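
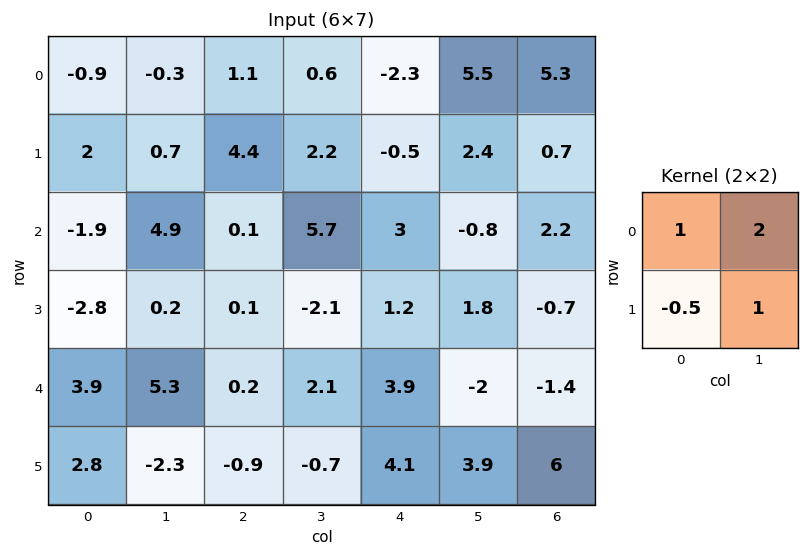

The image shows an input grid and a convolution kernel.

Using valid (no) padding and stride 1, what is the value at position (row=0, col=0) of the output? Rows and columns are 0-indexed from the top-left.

-1.8

The receptive field on the input at this output position is [-0.9 -0.3 / 2 0.7]. Elementwise product with the kernel and sum: -0.9·1 + -0.3·2 + 2·-0.5 + 0.7·1.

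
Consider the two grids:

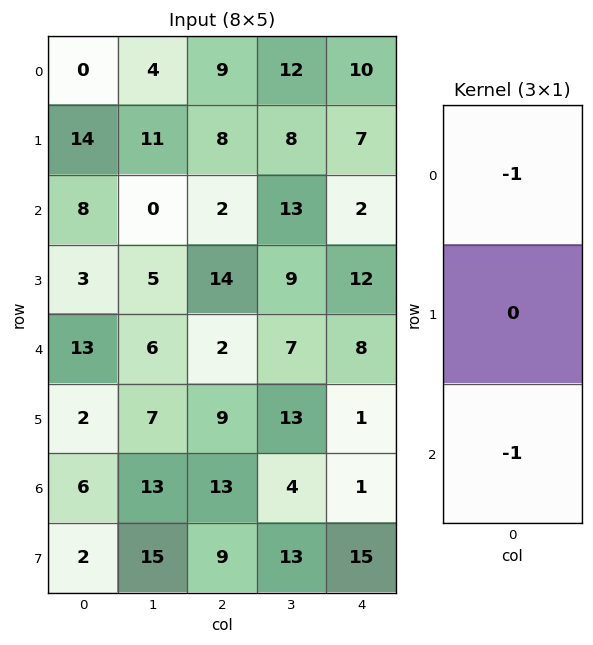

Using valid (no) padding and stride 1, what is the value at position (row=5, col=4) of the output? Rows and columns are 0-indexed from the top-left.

The receptive field on the input at this output position is [1 / 1 / 15]. Elementwise product with the kernel and sum: 1·-1 + 15·-1.

-16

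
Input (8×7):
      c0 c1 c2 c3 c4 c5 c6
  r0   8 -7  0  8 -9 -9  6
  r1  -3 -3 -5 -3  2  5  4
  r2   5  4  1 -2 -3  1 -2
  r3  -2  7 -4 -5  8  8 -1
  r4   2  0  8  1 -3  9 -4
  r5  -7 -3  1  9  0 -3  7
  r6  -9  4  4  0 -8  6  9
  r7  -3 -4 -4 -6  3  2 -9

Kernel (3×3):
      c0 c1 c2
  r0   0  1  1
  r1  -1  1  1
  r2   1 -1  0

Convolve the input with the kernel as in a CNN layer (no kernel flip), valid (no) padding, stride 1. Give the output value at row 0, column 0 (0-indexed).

The receptive field on the input at this output position is [8 -7 0 / -3 -3 -5 / 5 4 1]. Elementwise product with the kernel and sum: -7·1 + 0·1 + -3·-1 + -3·1 + -5·1 + 5·1 + 4·-1.

-11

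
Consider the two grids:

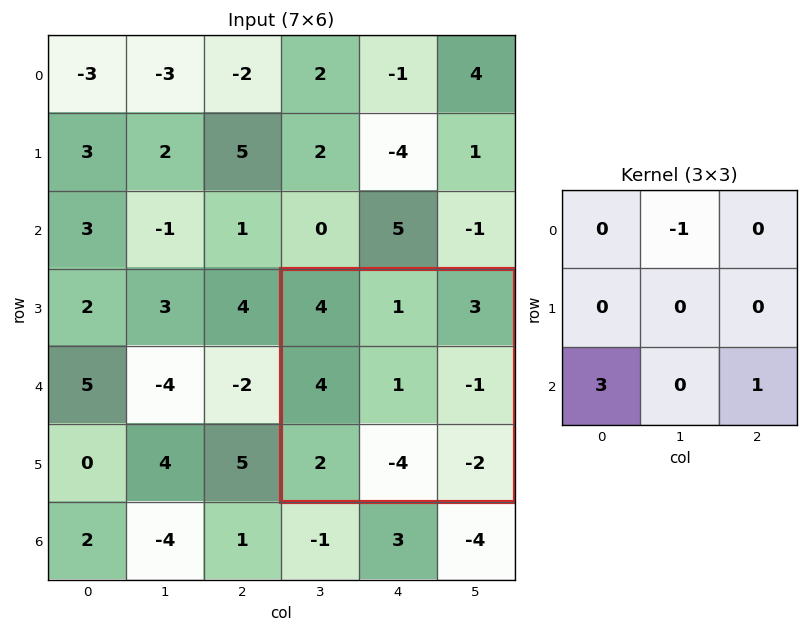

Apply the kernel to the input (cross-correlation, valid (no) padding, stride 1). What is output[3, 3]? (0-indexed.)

The receptive field on the input at this output position is [4 1 3 / 4 1 -1 / 2 -4 -2]. Elementwise product with the kernel and sum: 1·-1 + 2·3 + -2·1.

3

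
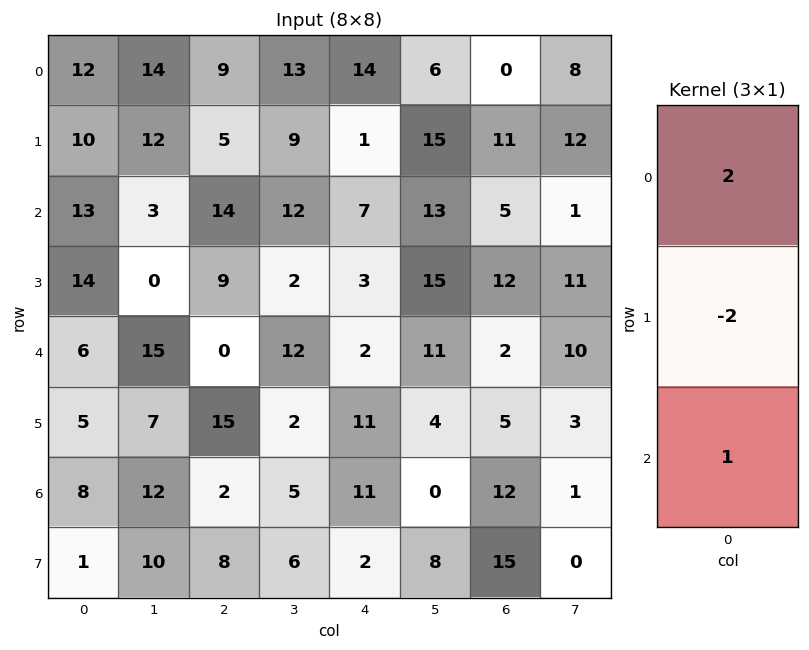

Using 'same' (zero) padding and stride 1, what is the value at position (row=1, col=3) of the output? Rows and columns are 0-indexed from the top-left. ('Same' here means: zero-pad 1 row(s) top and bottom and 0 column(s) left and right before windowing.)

20

The receptive field on the zero-padded input at this output position is [13 / 9 / 12]. Elementwise product with the kernel and sum: 13·2 + 9·-2 + 12·1.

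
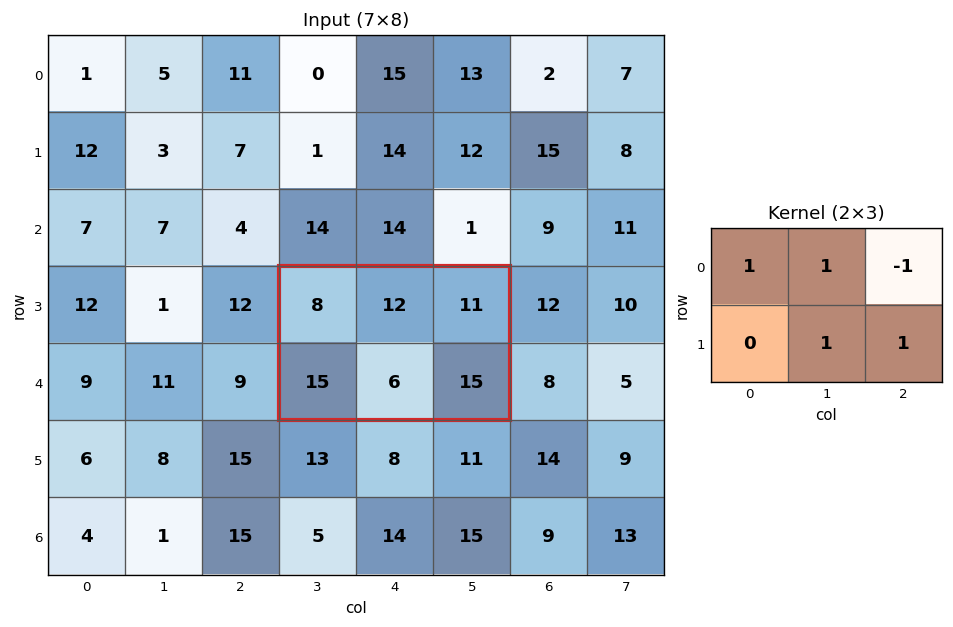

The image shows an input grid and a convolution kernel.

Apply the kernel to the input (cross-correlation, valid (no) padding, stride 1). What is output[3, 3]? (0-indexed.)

The receptive field on the input at this output position is [8 12 11 / 15 6 15]. Elementwise product with the kernel and sum: 8·1 + 12·1 + 11·-1 + 6·1 + 15·1.

30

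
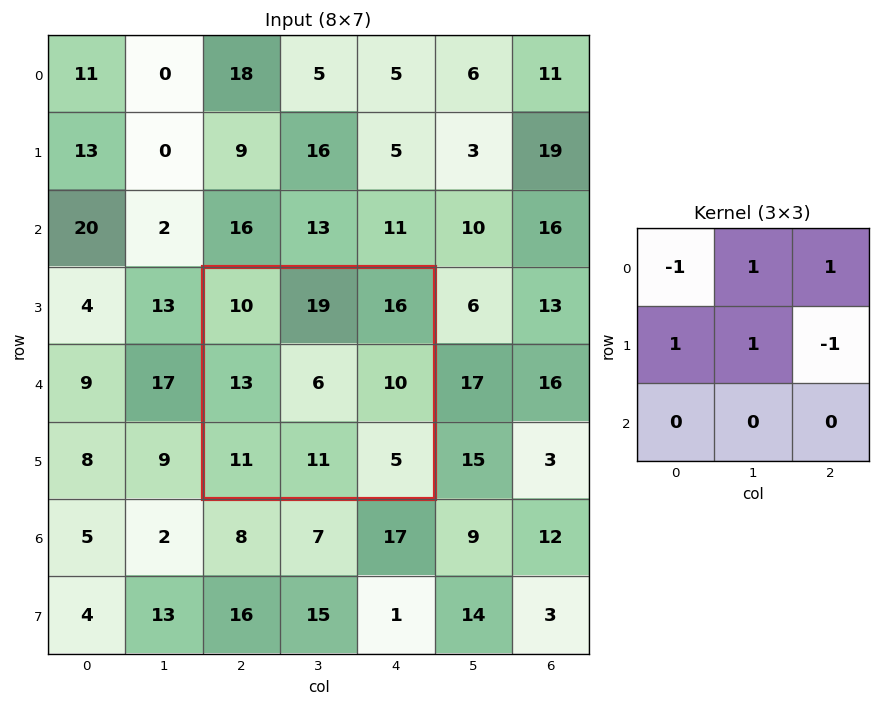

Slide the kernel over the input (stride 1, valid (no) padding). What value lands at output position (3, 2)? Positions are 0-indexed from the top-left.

34

The receptive field on the input at this output position is [10 19 16 / 13 6 10 / 11 11 5]. Elementwise product with the kernel and sum: 10·-1 + 19·1 + 16·1 + 13·1 + 6·1 + 10·-1.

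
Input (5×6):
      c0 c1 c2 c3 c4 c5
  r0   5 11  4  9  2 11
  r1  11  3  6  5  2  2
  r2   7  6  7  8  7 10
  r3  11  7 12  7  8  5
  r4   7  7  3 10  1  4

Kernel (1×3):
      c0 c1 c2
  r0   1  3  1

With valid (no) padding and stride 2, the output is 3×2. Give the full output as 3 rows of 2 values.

42 33
32 38
31 34

Output[0,0]: The receptive field on the input at this output position is [5 11 4]. Elementwise product with the kernel and sum: 5·1 + 11·3 + 4·1.
Output[0,1]: The receptive field on the input at this output position is [4 9 2]. Elementwise product with the kernel and sum: 4·1 + 9·3 + 2·1.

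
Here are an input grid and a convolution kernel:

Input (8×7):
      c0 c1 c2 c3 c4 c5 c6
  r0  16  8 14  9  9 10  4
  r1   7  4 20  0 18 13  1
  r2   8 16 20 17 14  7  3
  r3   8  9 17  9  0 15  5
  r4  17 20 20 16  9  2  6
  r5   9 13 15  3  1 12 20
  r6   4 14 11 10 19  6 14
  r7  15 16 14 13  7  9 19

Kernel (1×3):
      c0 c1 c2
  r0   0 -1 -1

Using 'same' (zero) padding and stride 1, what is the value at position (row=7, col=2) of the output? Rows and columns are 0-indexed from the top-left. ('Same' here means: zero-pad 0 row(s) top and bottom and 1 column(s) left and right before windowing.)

-27

The receptive field on the zero-padded input at this output position is [16 14 13]. Elementwise product with the kernel and sum: 14·-1 + 13·-1.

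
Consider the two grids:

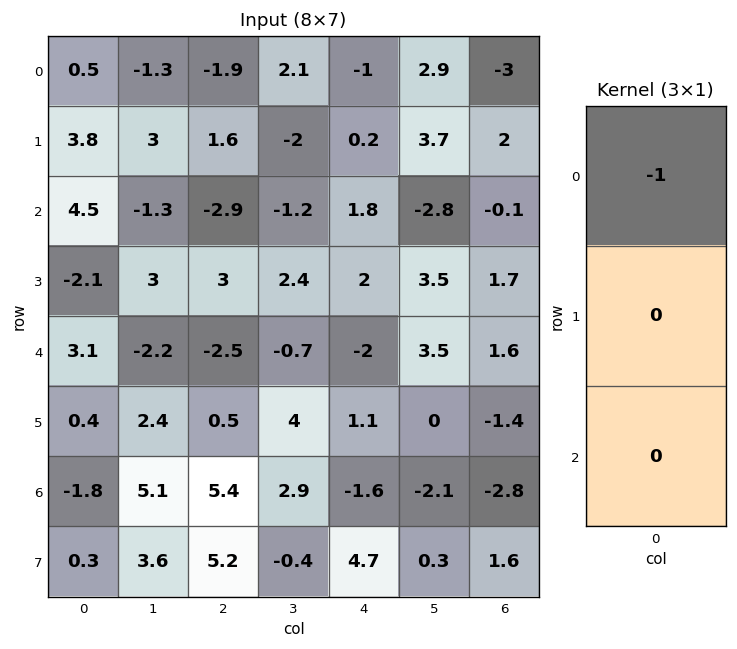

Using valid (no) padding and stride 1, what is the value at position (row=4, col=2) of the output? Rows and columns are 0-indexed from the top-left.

2.5

The receptive field on the input at this output position is [-2.5 / 0.5 / 5.4]. Elementwise product with the kernel and sum: -2.5·-1.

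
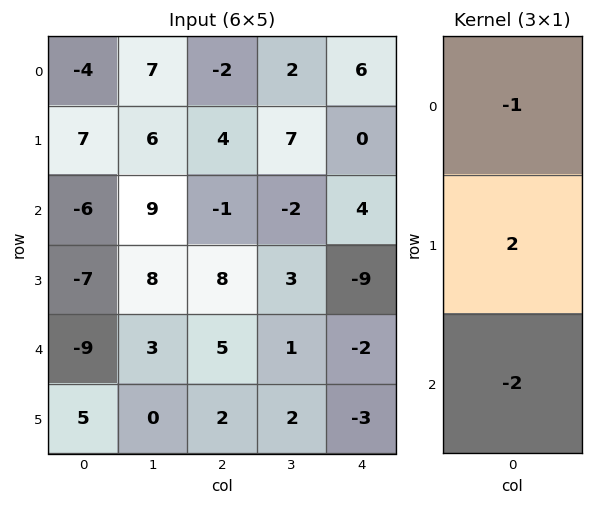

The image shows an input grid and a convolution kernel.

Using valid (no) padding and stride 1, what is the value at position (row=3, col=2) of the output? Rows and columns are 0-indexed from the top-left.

The receptive field on the input at this output position is [8 / 5 / 2]. Elementwise product with the kernel and sum: 8·-1 + 5·2 + 2·-2.

-2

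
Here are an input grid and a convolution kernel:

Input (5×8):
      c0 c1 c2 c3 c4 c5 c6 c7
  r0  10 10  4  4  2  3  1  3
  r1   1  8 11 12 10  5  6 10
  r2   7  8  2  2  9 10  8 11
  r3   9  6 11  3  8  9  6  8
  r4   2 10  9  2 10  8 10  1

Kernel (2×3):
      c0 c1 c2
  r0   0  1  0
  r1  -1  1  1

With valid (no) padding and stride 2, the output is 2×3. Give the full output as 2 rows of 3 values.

Output[0,0]: The receptive field on the input at this output position is [10 10 4 / 1 8 11]. Elementwise product with the kernel and sum: 10·1 + 1·-1 + 8·1 + 11·1.
Output[0,1]: The receptive field on the input at this output position is [4 4 2 / 11 12 10]. Elementwise product with the kernel and sum: 4·1 + 11·-1 + 12·1 + 10·1.

28 15 4
16 2 17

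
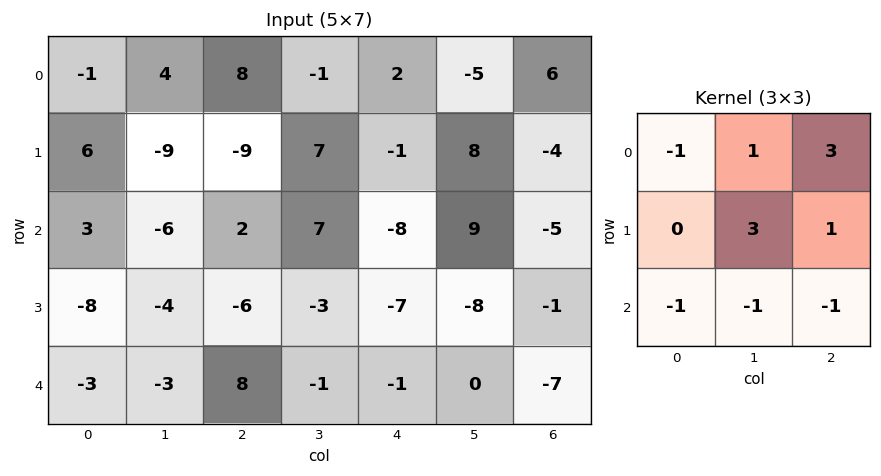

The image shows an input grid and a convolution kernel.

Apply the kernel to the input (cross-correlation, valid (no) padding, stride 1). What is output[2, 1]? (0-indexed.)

The receptive field on the input at this output position is [-6 2 7 / -4 -6 -3 / -3 8 -1]. Elementwise product with the kernel and sum: -6·-1 + 2·1 + 7·3 + -6·3 + -3·1 + -3·-1 + 8·-1 + -1·-1.

4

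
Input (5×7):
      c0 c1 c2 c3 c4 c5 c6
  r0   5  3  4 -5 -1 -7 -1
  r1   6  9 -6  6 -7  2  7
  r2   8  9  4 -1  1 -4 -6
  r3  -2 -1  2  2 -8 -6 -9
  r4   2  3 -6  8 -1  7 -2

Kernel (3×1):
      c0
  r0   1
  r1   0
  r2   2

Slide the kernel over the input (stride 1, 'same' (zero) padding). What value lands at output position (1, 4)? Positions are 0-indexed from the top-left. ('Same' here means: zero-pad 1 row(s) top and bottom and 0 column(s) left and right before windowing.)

The receptive field on the zero-padded input at this output position is [-1 / -7 / 1]. Elementwise product with the kernel and sum: -1·1 + 1·2.

1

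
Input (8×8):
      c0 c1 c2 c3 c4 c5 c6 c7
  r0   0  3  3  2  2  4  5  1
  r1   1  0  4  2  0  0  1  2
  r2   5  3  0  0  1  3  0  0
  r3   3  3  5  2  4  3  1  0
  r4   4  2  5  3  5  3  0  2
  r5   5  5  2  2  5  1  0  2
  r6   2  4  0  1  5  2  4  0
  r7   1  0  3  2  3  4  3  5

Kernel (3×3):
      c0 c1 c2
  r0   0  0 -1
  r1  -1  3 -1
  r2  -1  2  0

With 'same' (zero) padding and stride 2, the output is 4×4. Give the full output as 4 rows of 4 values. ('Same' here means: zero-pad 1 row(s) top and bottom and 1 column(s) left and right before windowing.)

Output[0,0]: The receptive field on the zero-padded input at this output position is [0 0 0 / 0 0 3 / 0 1 0]. Elementwise product with the kernel and sum: 0·-1 + 0·-1 + 0·3 + 3·-1 + 0·-1 + 1·2.
Output[0,1]: The receptive field on the zero-padded input at this output position is [0 0 0 / 3 3 2 / 0 4 2]. Elementwise product with the kernel and sum: 0·-1 + 3·-1 + 3·3 + 2·-1 + 0·-1 + 4·2.

-1 12 -2 12
18 2 6 -6
17 7 14 -6
-1 -1 15 10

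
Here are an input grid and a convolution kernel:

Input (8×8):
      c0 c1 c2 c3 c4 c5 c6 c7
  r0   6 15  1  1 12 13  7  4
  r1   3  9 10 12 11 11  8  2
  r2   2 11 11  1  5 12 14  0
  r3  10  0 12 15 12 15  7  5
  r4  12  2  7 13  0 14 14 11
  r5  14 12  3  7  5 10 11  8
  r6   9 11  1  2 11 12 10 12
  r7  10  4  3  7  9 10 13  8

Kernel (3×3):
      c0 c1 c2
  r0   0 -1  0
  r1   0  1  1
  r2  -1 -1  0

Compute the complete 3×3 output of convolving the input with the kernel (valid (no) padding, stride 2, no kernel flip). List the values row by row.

Output[0,0]: The receptive field on the input at this output position is [6 15 1 / 3 9 10 / 2 11 11]. Elementwise product with the kernel and sum: 15·-1 + 9·1 + 10·1 + 2·-1 + 11·-1.
Output[0,1]: The receptive field on the input at this output position is [1 1 12 / 10 12 11 / 11 1 5]. Elementwise product with the kernel and sum: 1·-1 + 12·1 + 11·1 + 11·-1 + 1·-1.

-9 10 -11
-13 6 -4
-7 -4 -16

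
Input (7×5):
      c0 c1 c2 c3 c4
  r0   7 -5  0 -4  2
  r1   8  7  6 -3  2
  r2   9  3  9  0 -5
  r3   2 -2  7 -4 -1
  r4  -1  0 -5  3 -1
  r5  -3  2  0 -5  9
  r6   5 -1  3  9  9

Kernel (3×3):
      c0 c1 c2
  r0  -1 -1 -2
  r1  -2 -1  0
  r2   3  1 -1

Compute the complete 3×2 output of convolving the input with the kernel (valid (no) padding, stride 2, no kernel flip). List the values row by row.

Output[0,0]: The receptive field on the input at this output position is [7 -5 0 / 8 7 6 / 9 3 9]. Elementwise product with the kernel and sum: 7·-1 + -5·-1 + 0·-2 + 8·-2 + 7·-1 + 9·3 + 3·1 + 9·-1.
Output[0,1]: The receptive field on the input at this output position is [0 -4 2 / 6 -3 2 / 9 0 -5]. Elementwise product with the kernel and sum: 0·-1 + -4·-1 + 2·-2 + 6·-2 + -3·-1 + 9·3 + 0·1 + -5·-1.

-4 23
-30 -20
26 18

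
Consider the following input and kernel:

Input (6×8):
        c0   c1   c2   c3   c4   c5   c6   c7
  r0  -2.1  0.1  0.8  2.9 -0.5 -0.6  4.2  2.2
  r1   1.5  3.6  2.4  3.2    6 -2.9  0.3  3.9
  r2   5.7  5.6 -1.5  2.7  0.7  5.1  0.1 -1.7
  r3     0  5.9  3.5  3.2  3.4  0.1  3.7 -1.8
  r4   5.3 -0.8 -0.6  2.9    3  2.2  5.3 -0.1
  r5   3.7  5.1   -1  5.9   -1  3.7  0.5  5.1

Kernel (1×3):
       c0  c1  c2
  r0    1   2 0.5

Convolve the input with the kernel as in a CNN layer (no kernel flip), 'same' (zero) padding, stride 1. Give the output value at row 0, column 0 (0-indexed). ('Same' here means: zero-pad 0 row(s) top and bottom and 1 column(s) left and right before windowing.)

The receptive field on the zero-padded input at this output position is [0 -2.1 0.1]. Elementwise product with the kernel and sum: 0·1 + -2.1·2 + 0.1·0.5.

-4.15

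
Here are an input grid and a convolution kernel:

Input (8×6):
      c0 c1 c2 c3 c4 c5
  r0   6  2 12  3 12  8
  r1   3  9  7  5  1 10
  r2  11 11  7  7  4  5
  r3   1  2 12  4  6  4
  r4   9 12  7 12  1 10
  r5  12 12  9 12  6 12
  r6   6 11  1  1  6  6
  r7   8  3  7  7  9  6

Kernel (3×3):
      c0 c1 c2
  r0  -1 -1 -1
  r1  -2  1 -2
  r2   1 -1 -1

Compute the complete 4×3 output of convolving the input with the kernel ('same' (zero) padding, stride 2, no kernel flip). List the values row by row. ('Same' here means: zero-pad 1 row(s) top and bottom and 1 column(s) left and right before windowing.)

Output[0,0]: The receptive field on the zero-padded input at this output position is [0 0 0 / 0 6 2 / 0 3 9]. Elementwise product with the kernel and sum: 0·-1 + 0·-1 + 0·-1 + 0·-2 + 6·1 + 2·-2 + 0·1 + 3·-1 + 9·-1.

-10 -1 -16
-26 -64 -42
-42 -68 -63
-51 -67 -46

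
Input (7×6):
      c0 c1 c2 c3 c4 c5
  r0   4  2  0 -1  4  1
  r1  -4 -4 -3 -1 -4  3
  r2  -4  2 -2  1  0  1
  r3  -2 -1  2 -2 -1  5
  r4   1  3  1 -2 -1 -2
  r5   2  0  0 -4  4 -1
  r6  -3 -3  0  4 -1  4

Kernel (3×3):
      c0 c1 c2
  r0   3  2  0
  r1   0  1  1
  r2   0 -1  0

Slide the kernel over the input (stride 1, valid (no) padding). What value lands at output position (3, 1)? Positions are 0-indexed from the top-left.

The receptive field on the input at this output position is [-1 2 -2 / 3 1 -2 / 0 0 -4]. Elementwise product with the kernel and sum: -1·3 + 2·2 + 1·1 + -2·1 + 0·-1.

0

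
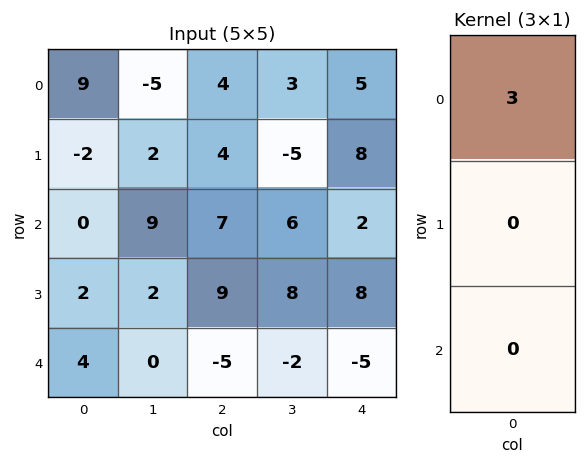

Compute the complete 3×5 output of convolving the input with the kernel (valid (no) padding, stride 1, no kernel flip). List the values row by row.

27 -15 12 9 15
-6 6 12 -15 24
0 27 21 18 6

Output[0,0]: The receptive field on the input at this output position is [9 / -2 / 0]. Elementwise product with the kernel and sum: 9·3.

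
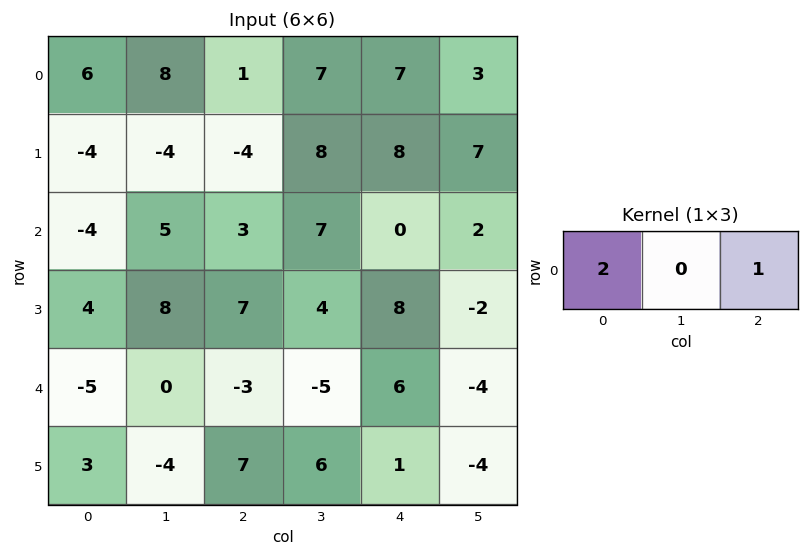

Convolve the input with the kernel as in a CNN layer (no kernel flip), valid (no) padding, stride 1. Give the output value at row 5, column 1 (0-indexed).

The receptive field on the input at this output position is [-4 7 6]. Elementwise product with the kernel and sum: -4·2 + 6·1.

-2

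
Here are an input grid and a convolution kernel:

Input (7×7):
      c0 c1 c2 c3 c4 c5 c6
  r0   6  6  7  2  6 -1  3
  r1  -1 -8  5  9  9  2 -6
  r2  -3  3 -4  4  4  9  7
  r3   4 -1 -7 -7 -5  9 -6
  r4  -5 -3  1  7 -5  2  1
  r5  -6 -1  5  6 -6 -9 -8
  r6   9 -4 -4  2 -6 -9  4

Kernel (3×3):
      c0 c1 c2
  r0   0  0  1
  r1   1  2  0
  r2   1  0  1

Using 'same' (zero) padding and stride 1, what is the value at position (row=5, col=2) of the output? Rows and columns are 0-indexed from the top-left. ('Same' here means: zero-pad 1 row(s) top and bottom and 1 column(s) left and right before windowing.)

14

The receptive field on the zero-padded input at this output position is [-3 1 7 / -1 5 6 / -4 -4 2]. Elementwise product with the kernel and sum: 7·1 + -1·1 + 5·2 + -4·1 + 2·1.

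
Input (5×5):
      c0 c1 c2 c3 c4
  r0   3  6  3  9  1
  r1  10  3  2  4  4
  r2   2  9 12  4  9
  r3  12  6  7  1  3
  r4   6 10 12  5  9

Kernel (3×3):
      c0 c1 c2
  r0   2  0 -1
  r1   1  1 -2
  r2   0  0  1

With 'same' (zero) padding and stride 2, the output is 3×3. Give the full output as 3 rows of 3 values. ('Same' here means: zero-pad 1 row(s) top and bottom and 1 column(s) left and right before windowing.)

Output[0,0]: The receptive field on the zero-padded input at this output position is [0 0 0 / 0 3 6 / 0 10 3]. Elementwise product with the kernel and sum: 0·2 + 0·-1 + 0·1 + 3·1 + 6·-2 + 3·1.

-6 -5 10
-13 16 21
-20 23 16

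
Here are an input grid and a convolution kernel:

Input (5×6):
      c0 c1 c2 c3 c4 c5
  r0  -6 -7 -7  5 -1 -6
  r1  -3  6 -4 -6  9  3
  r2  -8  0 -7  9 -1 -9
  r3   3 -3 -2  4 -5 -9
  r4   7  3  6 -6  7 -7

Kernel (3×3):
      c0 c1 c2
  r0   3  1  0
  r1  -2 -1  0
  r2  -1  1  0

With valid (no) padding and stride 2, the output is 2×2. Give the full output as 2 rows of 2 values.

Output[0,0]: The receptive field on the input at this output position is [-6 -7 -7 / -3 6 -4 / -8 0 -7]. Elementwise product with the kernel and sum: -6·3 + -7·1 + -3·-2 + 6·-1 + -8·-1 + 0·1.

-17 14
-31 -24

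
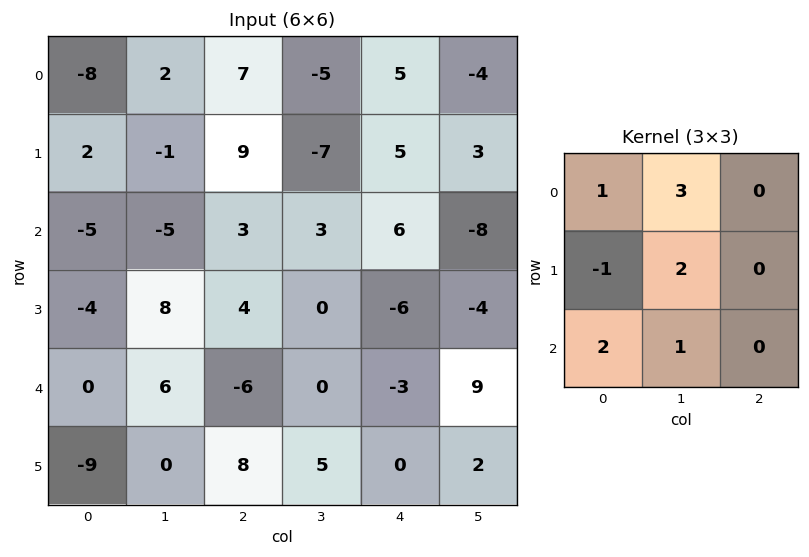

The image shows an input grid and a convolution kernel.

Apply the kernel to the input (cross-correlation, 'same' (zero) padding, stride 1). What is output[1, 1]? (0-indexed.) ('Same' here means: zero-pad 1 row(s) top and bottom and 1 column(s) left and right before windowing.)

The receptive field on the zero-padded input at this output position is [-8 2 7 / 2 -1 9 / -5 -5 3]. Elementwise product with the kernel and sum: -8·1 + 2·3 + 2·-1 + -1·2 + -5·2 + -5·1.

-21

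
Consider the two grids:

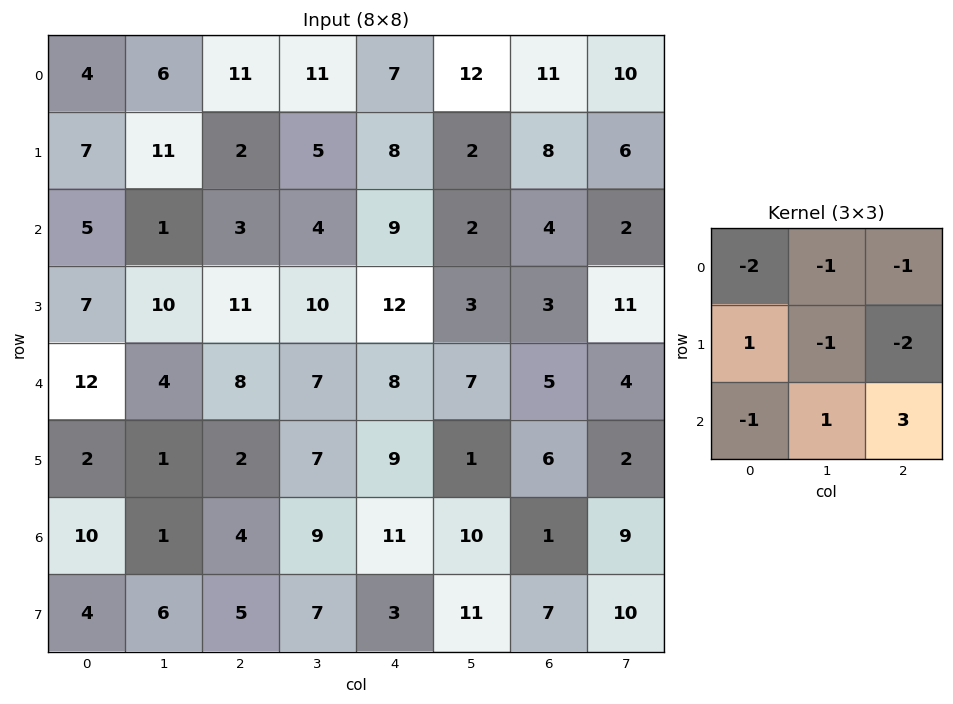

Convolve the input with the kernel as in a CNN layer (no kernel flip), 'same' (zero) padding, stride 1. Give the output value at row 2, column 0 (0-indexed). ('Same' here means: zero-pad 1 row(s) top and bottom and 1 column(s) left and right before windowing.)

12

The receptive field on the zero-padded input at this output position is [0 7 11 / 0 5 1 / 0 7 10]. Elementwise product with the kernel and sum: 0·-2 + 7·-1 + 11·-1 + 0·1 + 5·-1 + 1·-2 + 0·-1 + 7·1 + 10·3.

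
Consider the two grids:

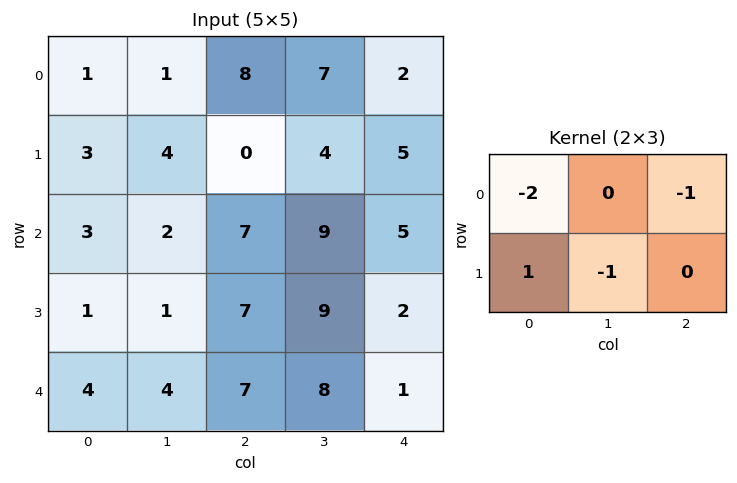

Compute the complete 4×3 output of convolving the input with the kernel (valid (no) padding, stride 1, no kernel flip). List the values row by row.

Output[0,0]: The receptive field on the input at this output position is [1 1 8 / 3 4 0]. Elementwise product with the kernel and sum: 1·-2 + 8·-1 + 3·1 + 4·-1.

-11 -5 -22
-5 -17 -7
-13 -19 -21
-9 -14 -17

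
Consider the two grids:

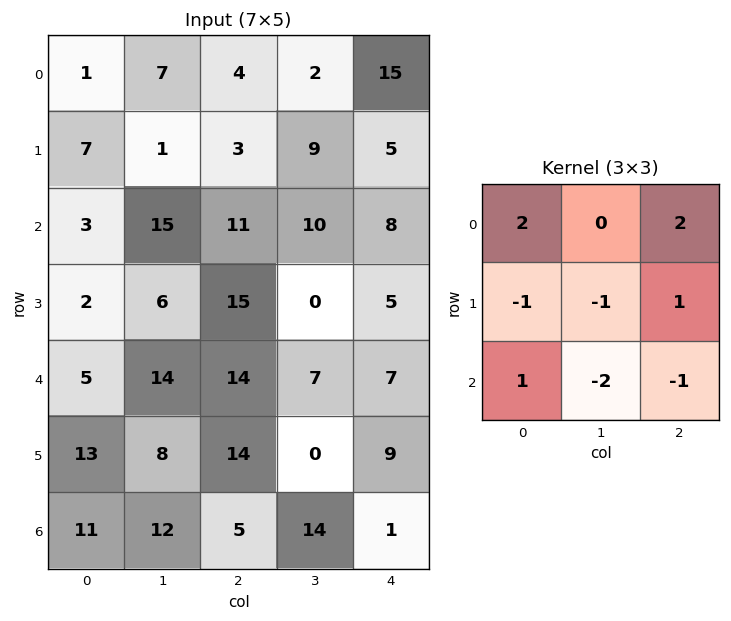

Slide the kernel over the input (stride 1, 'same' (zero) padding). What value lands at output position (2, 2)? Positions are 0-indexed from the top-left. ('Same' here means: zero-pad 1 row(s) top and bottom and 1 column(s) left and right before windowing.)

-20

The receptive field on the zero-padded input at this output position is [1 3 9 / 15 11 10 / 6 15 0]. Elementwise product with the kernel and sum: 1·2 + 9·2 + 15·-1 + 11·-1 + 10·1 + 6·1 + 15·-2 + 0·-1.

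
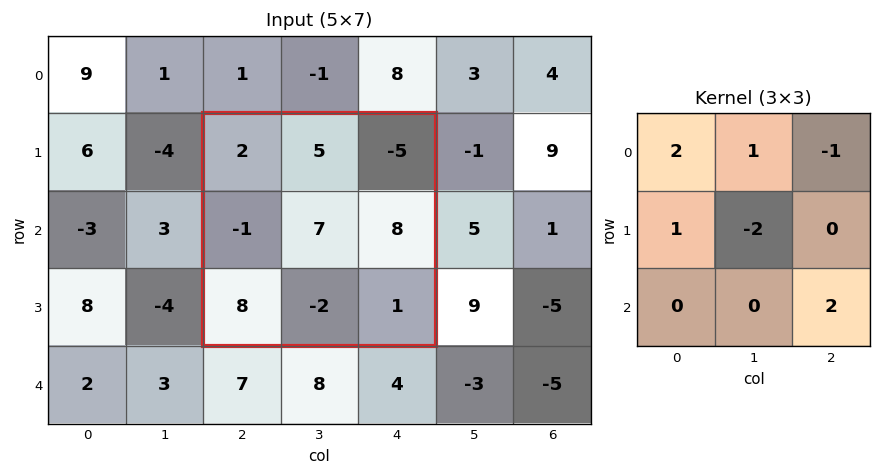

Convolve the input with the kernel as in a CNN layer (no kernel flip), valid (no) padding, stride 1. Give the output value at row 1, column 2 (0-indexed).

1

The receptive field on the input at this output position is [2 5 -5 / -1 7 8 / 8 -2 1]. Elementwise product with the kernel and sum: 2·2 + 5·1 + -5·-1 + -1·1 + 7·-2 + 1·2.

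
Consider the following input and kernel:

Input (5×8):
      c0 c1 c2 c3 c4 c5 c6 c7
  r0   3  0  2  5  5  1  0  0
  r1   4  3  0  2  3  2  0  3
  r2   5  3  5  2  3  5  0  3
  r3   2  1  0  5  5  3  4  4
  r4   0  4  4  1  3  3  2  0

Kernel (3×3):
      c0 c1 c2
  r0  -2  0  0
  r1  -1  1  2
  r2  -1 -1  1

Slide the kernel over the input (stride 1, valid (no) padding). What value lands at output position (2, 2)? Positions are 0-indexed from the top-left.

3

The receptive field on the input at this output position is [5 2 3 / 0 5 5 / 4 1 3]. Elementwise product with the kernel and sum: 5·-2 + 0·-1 + 5·1 + 5·2 + 4·-1 + 1·-1 + 3·1.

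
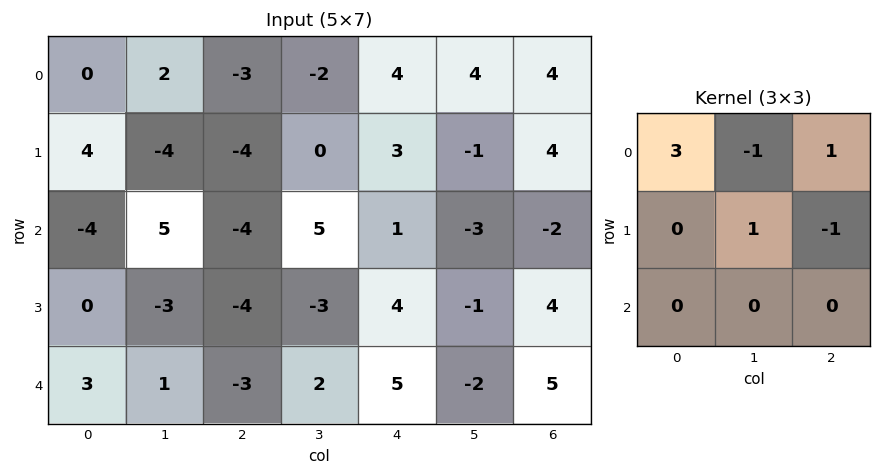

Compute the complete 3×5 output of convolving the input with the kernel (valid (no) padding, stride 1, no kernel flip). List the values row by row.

-5 3 -6 -2 7
21 -17 -5 0 13
-20 23 -23 16 -1

Output[0,0]: The receptive field on the input at this output position is [0 2 -3 / 4 -4 -4 / -4 5 -4]. Elementwise product with the kernel and sum: 0·3 + 2·-1 + -3·1 + -4·1 + -4·-1.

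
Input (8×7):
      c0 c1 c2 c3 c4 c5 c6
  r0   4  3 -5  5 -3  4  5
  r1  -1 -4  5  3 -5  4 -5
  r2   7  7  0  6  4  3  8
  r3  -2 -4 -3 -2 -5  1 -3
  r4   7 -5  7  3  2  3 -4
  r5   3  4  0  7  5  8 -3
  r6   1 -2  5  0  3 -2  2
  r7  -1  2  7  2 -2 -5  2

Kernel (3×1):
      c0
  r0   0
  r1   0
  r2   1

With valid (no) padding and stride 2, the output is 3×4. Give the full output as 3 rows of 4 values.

7 0 4 8
7 7 2 -4
1 5 3 2

Output[0,0]: The receptive field on the input at this output position is [4 / -1 / 7]. Elementwise product with the kernel and sum: 7·1.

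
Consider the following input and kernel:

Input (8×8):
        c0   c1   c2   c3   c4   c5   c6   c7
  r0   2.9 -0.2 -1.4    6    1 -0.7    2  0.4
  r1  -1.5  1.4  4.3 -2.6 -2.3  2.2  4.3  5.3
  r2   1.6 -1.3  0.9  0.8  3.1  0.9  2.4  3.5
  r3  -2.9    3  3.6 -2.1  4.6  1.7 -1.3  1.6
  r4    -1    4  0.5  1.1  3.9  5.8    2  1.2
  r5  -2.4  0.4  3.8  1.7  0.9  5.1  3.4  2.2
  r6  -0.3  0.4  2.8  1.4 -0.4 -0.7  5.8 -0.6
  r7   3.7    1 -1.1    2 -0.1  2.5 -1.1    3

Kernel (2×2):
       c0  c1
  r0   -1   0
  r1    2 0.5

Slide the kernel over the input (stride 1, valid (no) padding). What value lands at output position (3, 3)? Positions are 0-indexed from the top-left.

6.25

The receptive field on the input at this output position is [-2.1 4.6 / 1.1 3.9]. Elementwise product with the kernel and sum: -2.1·-1 + 1.1·2 + 3.9·0.5.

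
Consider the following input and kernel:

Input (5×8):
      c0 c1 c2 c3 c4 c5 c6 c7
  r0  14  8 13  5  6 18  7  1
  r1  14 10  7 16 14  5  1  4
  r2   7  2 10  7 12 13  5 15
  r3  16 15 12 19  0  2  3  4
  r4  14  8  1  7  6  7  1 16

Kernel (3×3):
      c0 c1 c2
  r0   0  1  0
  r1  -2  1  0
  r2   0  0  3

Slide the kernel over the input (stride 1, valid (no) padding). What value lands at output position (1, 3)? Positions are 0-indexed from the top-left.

The receptive field on the input at this output position is [16 14 5 / 7 12 13 / 19 0 2]. Elementwise product with the kernel and sum: 14·1 + 7·-2 + 12·1 + 2·3.

18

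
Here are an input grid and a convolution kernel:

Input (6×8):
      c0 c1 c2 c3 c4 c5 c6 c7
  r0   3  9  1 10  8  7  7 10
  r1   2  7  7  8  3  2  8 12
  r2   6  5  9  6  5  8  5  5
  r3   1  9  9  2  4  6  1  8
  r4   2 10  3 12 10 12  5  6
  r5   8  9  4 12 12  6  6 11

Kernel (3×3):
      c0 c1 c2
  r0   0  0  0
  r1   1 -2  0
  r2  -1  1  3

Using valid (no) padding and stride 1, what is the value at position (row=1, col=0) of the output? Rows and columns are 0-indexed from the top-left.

The receptive field on the input at this output position is [2 7 7 / 6 5 9 / 1 9 9]. Elementwise product with the kernel and sum: 6·1 + 5·-2 + 1·-1 + 9·1 + 9·3.

31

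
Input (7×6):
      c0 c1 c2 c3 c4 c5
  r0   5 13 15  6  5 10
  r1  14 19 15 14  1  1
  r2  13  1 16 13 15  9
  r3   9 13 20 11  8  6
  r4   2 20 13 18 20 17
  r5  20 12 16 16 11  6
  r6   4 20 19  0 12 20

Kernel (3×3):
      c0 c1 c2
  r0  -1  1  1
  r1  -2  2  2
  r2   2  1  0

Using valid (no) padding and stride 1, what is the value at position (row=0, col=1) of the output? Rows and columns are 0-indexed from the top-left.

The receptive field on the input at this output position is [13 15 6 / 19 15 14 / 1 16 13]. Elementwise product with the kernel and sum: 13·-1 + 15·1 + 6·1 + 19·-2 + 15·2 + 14·2 + 1·2 + 16·1.

46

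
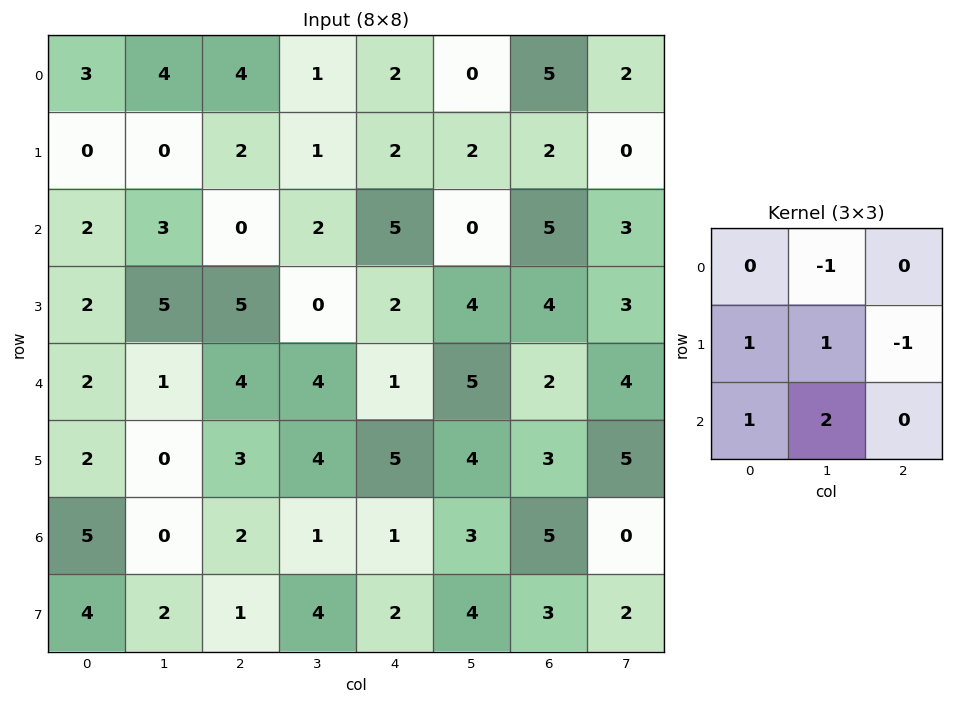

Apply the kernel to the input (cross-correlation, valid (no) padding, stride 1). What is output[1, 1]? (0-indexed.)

The receptive field on the input at this output position is [0 2 1 / 3 0 2 / 5 5 0]. Elementwise product with the kernel and sum: 2·-1 + 3·1 + 0·1 + 2·-1 + 5·1 + 5·2.

14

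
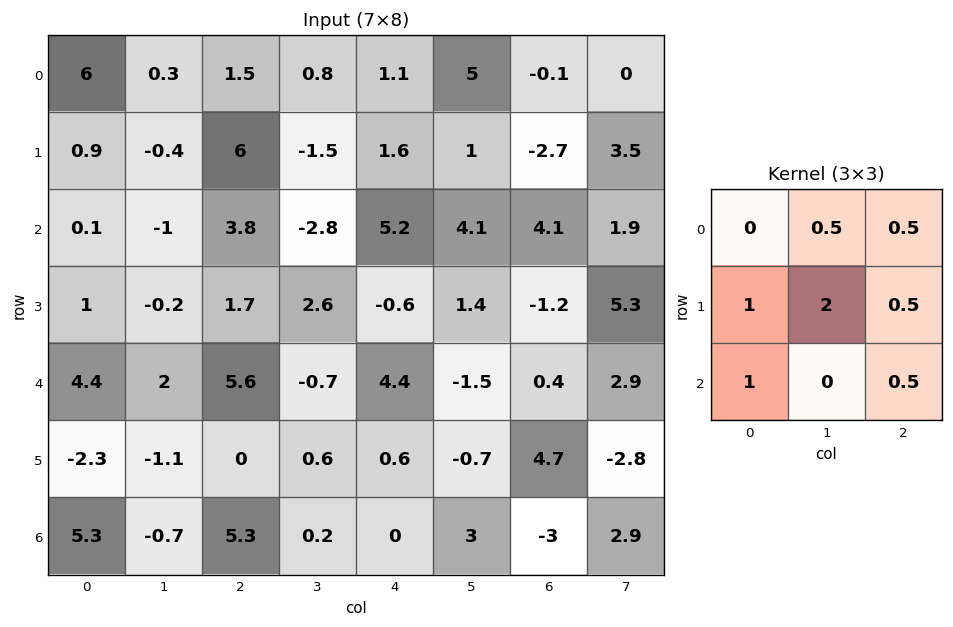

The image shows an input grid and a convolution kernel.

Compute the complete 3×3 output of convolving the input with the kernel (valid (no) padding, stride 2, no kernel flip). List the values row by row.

Output[0,0]: The receptive field on the input at this output position is [6 0.3 1.5 / 0.9 -0.4 6 / 0.1 -1 3.8]. Elementwise product with the kernel and sum: 0.3·0.5 + 1.5·0.5 + 0.9·1 + -0.4·2 + 6·0.5 + 0.1·1 + 3.8·0.5.
Output[0,1]: The receptive field on the input at this output position is [1.5 0.8 1.1 / 6 -1.5 1.6 / 3.8 -2.8 5.2]. Elementwise product with the kernel and sum: 0.8·0.5 + 1.1·0.5 + 6·1 + -1.5·2 + 1.6·0.5 + 3.8·1 + 5.2·0.5.

6 11.15 11.95
10.05 15.6 10.3
7.25 8.65 -0.5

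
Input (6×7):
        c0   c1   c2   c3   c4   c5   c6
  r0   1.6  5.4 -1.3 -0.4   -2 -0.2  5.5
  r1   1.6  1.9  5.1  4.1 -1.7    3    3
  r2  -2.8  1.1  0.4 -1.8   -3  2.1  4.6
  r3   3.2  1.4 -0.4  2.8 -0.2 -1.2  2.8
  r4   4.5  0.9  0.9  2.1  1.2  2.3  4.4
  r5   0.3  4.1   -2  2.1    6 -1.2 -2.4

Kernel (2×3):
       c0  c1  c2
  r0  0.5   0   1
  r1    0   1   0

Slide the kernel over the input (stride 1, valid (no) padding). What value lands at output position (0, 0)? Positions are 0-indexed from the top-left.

1.4

The receptive field on the input at this output position is [1.6 5.4 -1.3 / 1.6 1.9 5.1]. Elementwise product with the kernel and sum: 1.6·0.5 + -1.3·1 + 1.9·1.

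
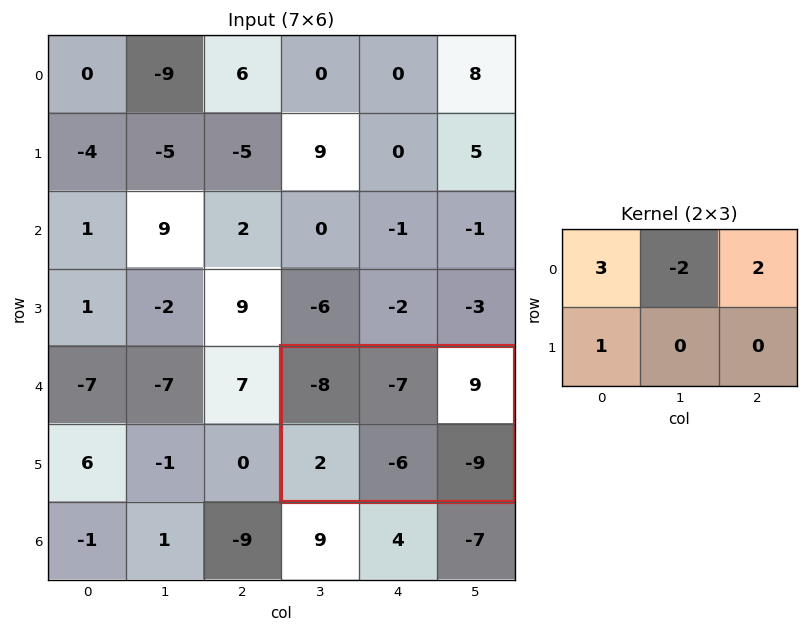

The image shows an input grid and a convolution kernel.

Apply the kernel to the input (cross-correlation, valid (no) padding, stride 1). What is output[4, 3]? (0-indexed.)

The receptive field on the input at this output position is [-8 -7 9 / 2 -6 -9]. Elementwise product with the kernel and sum: -8·3 + -7·-2 + 9·2 + 2·1.

10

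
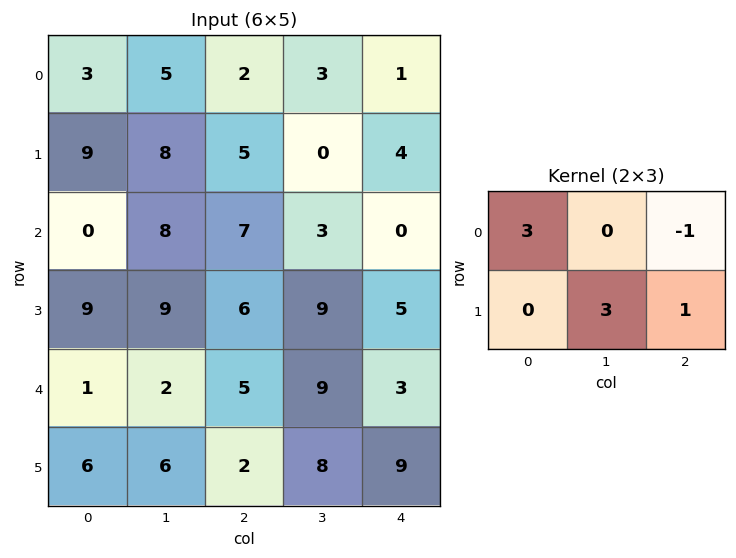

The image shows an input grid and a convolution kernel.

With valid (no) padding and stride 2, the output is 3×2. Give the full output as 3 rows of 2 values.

Output[0,0]: The receptive field on the input at this output position is [3 5 2 / 9 8 5]. Elementwise product with the kernel and sum: 3·3 + 2·-1 + 8·3 + 5·1.

36 9
26 53
18 45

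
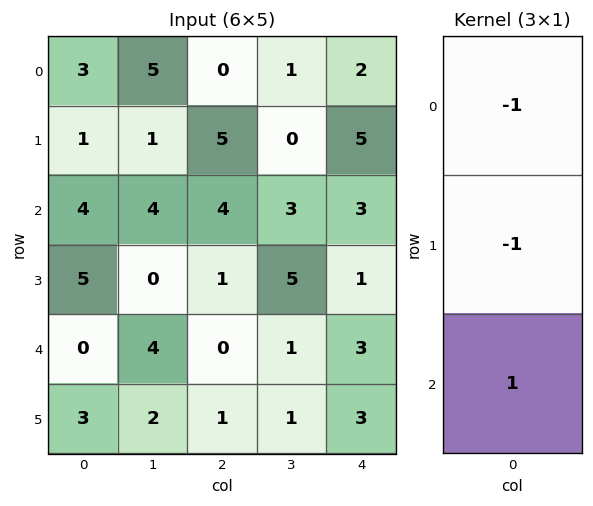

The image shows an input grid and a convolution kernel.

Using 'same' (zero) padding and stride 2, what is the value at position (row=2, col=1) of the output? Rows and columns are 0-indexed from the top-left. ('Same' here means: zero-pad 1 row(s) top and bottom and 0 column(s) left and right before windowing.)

The receptive field on the zero-padded input at this output position is [1 / 0 / 1]. Elementwise product with the kernel and sum: 1·-1 + 0·-1 + 1·1.

0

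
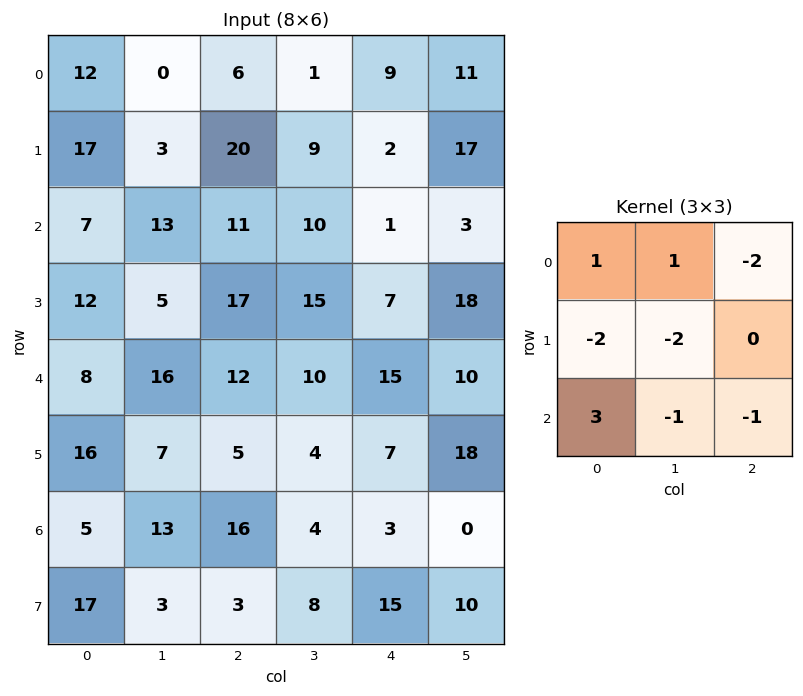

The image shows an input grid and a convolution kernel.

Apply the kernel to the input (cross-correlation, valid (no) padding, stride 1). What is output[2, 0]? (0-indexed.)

-40

The receptive field on the input at this output position is [7 13 11 / 12 5 17 / 8 16 12]. Elementwise product with the kernel and sum: 7·1 + 13·1 + 11·-2 + 12·-2 + 5·-2 + 8·3 + 16·-1 + 12·-1.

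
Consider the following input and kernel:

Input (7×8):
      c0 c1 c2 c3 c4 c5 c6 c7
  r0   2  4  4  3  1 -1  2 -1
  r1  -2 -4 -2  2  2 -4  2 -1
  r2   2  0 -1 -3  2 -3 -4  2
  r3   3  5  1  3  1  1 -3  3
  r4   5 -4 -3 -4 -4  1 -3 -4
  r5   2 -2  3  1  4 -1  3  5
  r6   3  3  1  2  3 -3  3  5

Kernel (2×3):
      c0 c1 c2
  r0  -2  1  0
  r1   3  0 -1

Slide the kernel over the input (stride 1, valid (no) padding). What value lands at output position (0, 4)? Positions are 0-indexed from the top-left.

1

The receptive field on the input at this output position is [1 -1 2 / 2 -4 2]. Elementwise product with the kernel and sum: 1·-2 + -1·1 + 2·3 + 2·-1.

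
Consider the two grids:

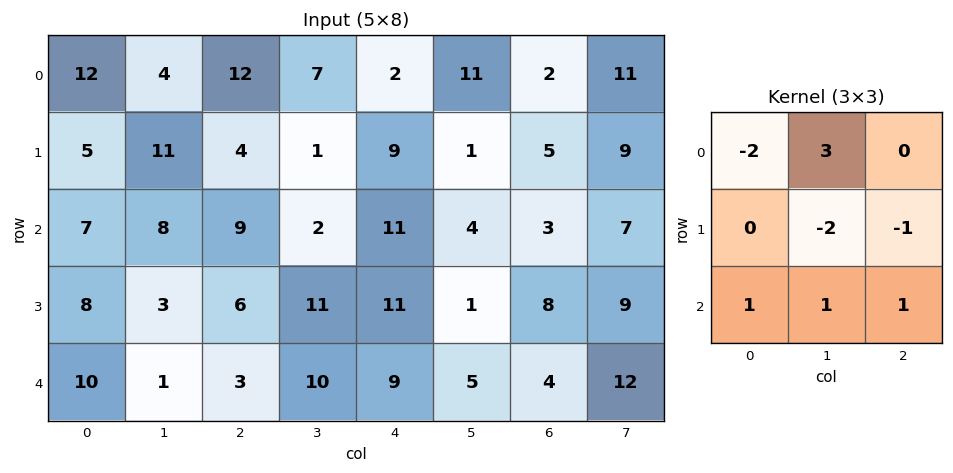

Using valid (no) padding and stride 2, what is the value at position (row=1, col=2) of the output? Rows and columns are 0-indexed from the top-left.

The receptive field on the input at this output position is [11 4 3 / 11 1 8 / 9 5 4]. Elementwise product with the kernel and sum: 11·-2 + 4·3 + 1·-2 + 8·-1 + 9·1 + 5·1 + 4·1.

-2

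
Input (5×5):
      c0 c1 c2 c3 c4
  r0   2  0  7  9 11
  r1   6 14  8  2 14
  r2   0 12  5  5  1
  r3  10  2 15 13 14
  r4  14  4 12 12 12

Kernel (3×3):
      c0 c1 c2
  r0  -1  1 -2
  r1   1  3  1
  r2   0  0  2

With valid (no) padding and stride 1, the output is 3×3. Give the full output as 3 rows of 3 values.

Output[0,0]: The receptive field on the input at this output position is [2 0 7 / 6 14 8 / 0 12 5]. Elementwise product with the kernel and sum: 2·-1 + 0·1 + 7·-2 + 6·1 + 14·3 + 8·1 + 5·2.

50 39 10
63 48 15
57 67 90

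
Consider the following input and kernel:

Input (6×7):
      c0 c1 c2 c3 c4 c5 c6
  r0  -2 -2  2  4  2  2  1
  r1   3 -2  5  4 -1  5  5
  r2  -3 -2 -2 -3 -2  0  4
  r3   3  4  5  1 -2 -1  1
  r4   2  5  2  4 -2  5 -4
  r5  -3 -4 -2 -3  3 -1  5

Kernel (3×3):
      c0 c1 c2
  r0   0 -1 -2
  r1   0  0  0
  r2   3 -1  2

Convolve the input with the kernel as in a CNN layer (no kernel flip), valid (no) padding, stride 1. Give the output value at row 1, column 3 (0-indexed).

The receptive field on the input at this output position is [4 -1 5 / -3 -2 0 / 1 -2 -1]. Elementwise product with the kernel and sum: -1·-1 + 5·-2 + 1·3 + -2·-1 + -1·2.

-6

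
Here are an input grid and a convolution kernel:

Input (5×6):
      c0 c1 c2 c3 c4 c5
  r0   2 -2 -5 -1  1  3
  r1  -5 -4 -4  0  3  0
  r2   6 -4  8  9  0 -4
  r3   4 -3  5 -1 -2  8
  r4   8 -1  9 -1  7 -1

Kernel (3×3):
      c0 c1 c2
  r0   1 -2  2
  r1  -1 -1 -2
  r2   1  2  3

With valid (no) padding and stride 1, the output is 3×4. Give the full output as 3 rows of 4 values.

Output[0,0]: The receptive field on the input at this output position is [2 -2 -5 / -5 -4 -4 / 6 -4 8]. Elementwise product with the kernel and sum: 2·1 + -2·-2 + -5·2 + -5·-1 + -4·-1 + -4·-2 + 6·1 + -4·2 + 8·3.

35 53 23 -3
-10 -14 -18 12
52 12 18 -2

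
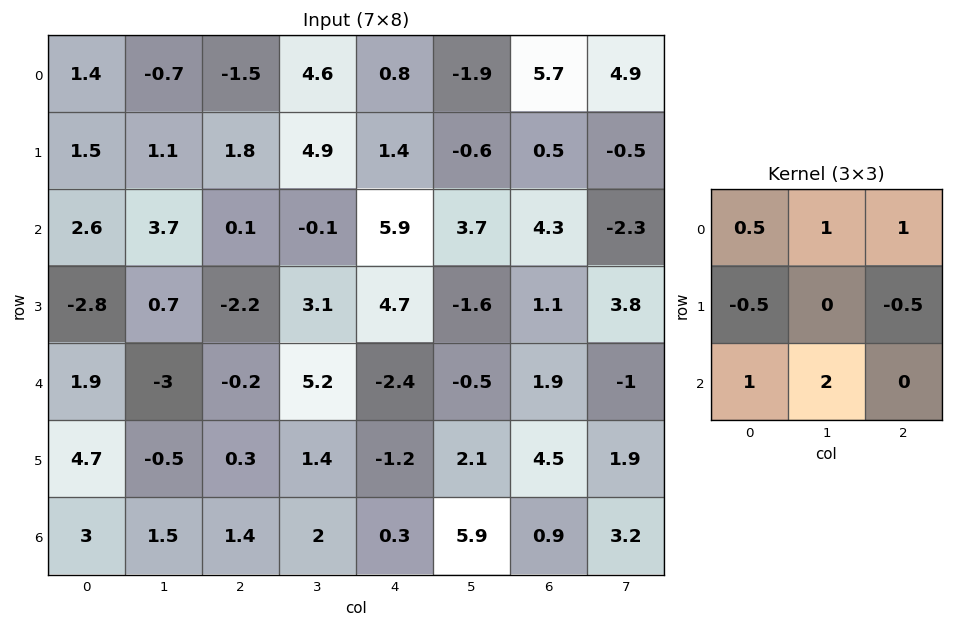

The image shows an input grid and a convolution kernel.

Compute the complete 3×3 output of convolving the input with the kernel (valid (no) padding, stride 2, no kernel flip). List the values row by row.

Output[0,0]: The receptive field on the input at this output position is [1.4 -0.7 -1.5 / 1.5 1.1 1.8 / 2.6 3.7 0.1]. Elementwise product with the kernel and sum: 1.4·0.5 + -0.7·1 + -1.5·1 + 1.5·-0.5 + 1.8·-0.5 + 2.6·1 + 3.7·2.
Output[0,1]: The receptive field on the input at this output position is [-1.5 4.6 0.8 / 1.8 4.9 1.4 / 0.1 -0.1 5.9]. Elementwise product with the kernel and sum: -1.5·0.5 + 4.6·1 + 0.8·1 + 1.8·-0.5 + 1.4·-0.5 + 0.1·1 + -0.1·2.

6.85 2.95 16.55
3.5 14.8 4.65
1.25 8.55 10.65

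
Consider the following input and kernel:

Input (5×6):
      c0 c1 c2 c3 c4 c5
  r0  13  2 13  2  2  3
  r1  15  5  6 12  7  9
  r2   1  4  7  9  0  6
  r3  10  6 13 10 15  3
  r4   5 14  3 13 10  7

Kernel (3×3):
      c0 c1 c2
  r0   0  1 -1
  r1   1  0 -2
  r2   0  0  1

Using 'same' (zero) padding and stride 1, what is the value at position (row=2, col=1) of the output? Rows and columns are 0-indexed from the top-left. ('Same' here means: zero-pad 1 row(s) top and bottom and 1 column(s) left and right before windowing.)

The receptive field on the zero-padded input at this output position is [15 5 6 / 1 4 7 / 10 6 13]. Elementwise product with the kernel and sum: 5·1 + 6·-1 + 1·1 + 7·-2 + 13·1.

-1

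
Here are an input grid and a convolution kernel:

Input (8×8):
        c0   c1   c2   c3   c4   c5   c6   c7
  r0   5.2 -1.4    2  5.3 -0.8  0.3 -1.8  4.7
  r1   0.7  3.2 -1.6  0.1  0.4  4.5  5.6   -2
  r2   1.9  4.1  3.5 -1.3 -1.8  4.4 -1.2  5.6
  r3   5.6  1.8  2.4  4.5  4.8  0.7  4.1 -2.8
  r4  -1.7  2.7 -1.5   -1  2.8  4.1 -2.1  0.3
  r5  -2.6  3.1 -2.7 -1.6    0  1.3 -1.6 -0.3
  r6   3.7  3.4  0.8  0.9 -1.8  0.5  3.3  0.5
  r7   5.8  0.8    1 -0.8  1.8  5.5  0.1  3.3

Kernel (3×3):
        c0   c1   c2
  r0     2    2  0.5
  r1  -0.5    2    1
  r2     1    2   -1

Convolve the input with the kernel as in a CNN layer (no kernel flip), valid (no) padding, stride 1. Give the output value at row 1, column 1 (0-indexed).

9

The receptive field on the input at this output position is [3.2 -1.6 0.1 / 4.1 3.5 -1.3 / 1.8 2.4 4.5]. Elementwise product with the kernel and sum: 3.2·2 + -1.6·2 + 0.1·0.5 + 4.1·-0.5 + 3.5·2 + -1.3·1 + 1.8·1 + 2.4·2 + 4.5·-1.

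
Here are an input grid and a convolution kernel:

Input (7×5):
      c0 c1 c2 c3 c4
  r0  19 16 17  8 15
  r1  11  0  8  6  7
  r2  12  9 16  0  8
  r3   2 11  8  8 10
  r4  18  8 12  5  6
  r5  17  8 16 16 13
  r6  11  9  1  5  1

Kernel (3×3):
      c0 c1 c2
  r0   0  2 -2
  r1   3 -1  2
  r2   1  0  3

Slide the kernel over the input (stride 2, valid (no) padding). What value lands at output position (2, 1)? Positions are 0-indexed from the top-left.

The receptive field on the input at this output position is [12 5 6 / 16 16 13 / 1 5 1]. Elementwise product with the kernel and sum: 5·2 + 6·-2 + 16·3 + 16·-1 + 13·2 + 1·1 + 1·3.

60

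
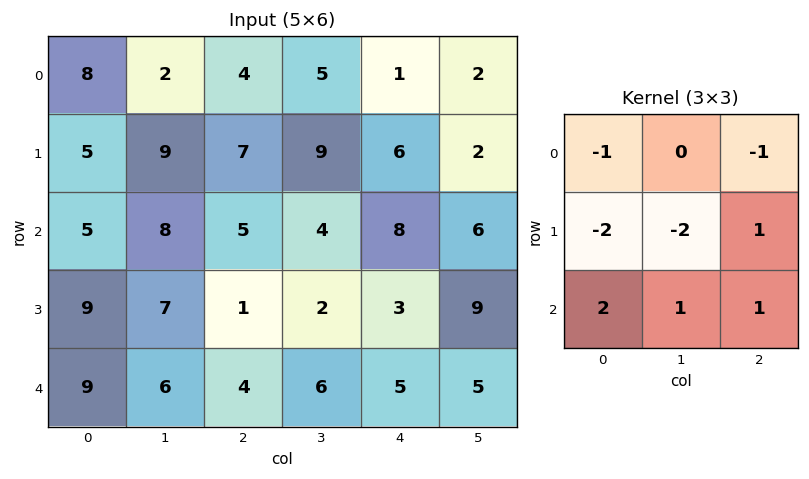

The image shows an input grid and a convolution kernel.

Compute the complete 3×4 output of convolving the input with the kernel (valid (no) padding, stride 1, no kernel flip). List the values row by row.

Output[0,0]: The receptive field on the input at this output position is [8 2 4 / 5 9 7 / 5 8 5]. Elementwise product with the kernel and sum: 8·-1 + 4·-1 + 5·-2 + 9·-2 + 7·1 + 5·2 + 8·1 + 5·1.

-10 -5 -9 -13
-7 -23 -16 -13
-13 -4 3 11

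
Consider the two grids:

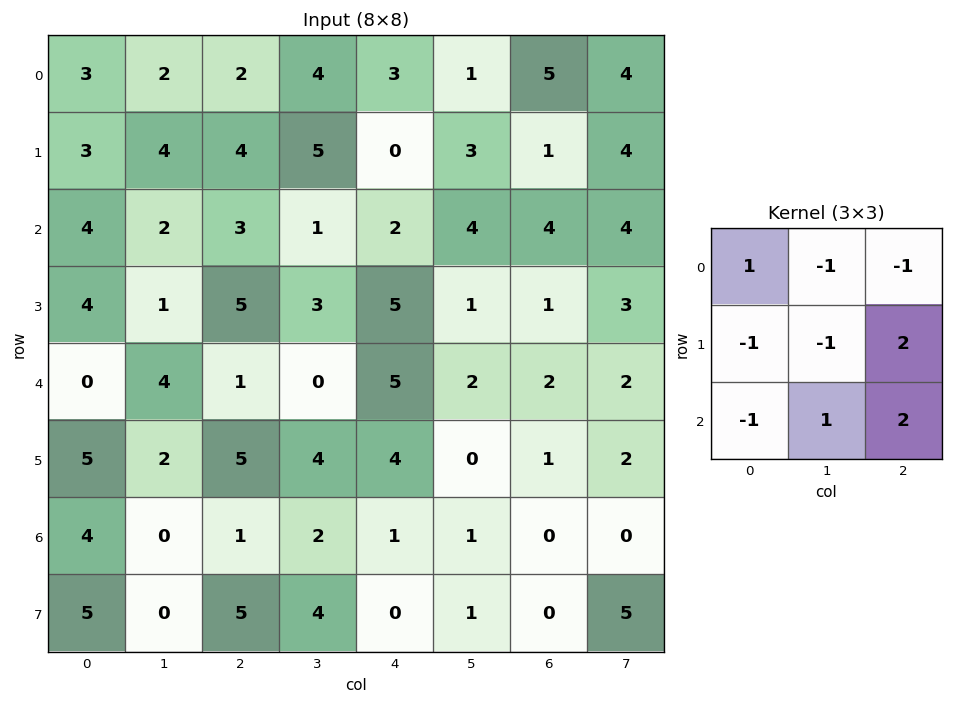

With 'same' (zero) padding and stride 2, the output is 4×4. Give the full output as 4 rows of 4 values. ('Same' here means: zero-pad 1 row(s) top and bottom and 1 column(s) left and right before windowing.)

Output[0,0]: The receptive field on the zero-padded input at this output position is [0 0 0 / 0 3 2 / 0 3 4]. Elementwise product with the kernel and sum: 0·1 + 0·-1 + 0·-1 + 0·-1 + 3·-1 + 2·2 + 0·-1 + 3·1 + 4·2.

12 14 -4 8
-1 2 11 4
12 -1 -4 2
-6 9 -3 5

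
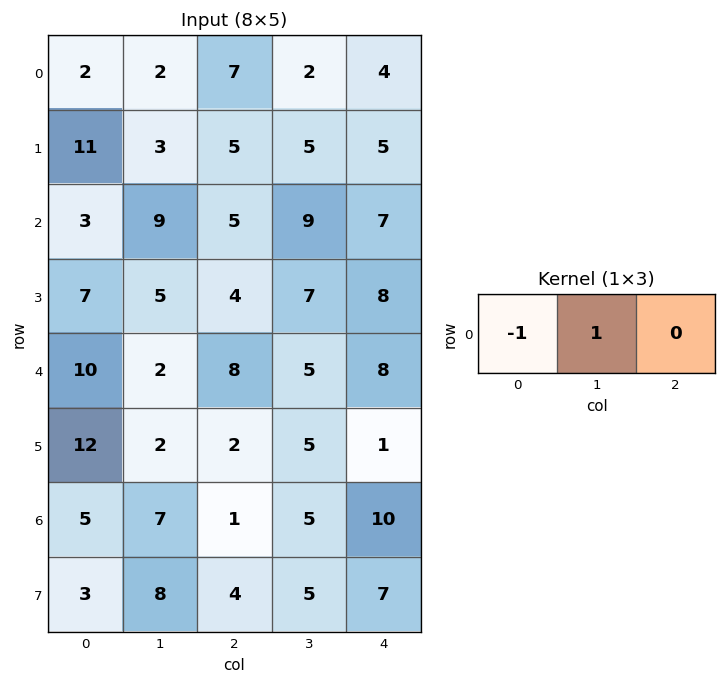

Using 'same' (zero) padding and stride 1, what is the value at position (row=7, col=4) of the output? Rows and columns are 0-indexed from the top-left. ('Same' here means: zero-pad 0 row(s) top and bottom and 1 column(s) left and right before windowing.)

2

The receptive field on the zero-padded input at this output position is [5 7 0]. Elementwise product with the kernel and sum: 5·-1 + 7·1.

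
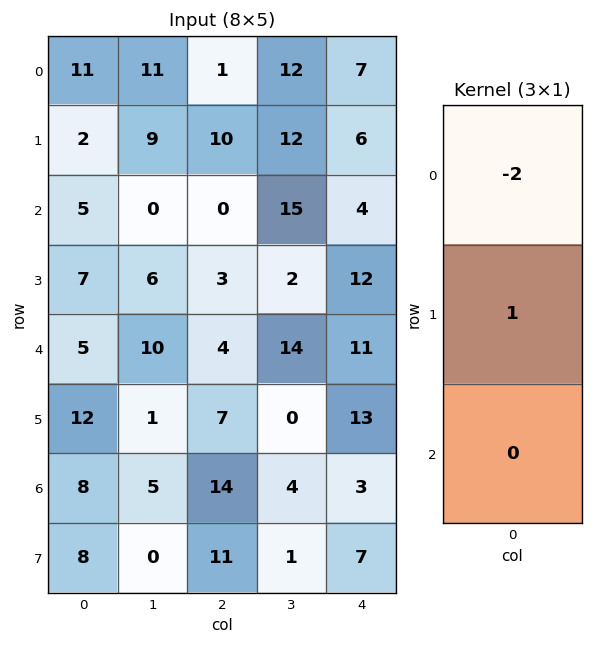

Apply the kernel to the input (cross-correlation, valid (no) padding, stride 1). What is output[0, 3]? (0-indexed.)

The receptive field on the input at this output position is [12 / 12 / 15]. Elementwise product with the kernel and sum: 12·-2 + 12·1.

-12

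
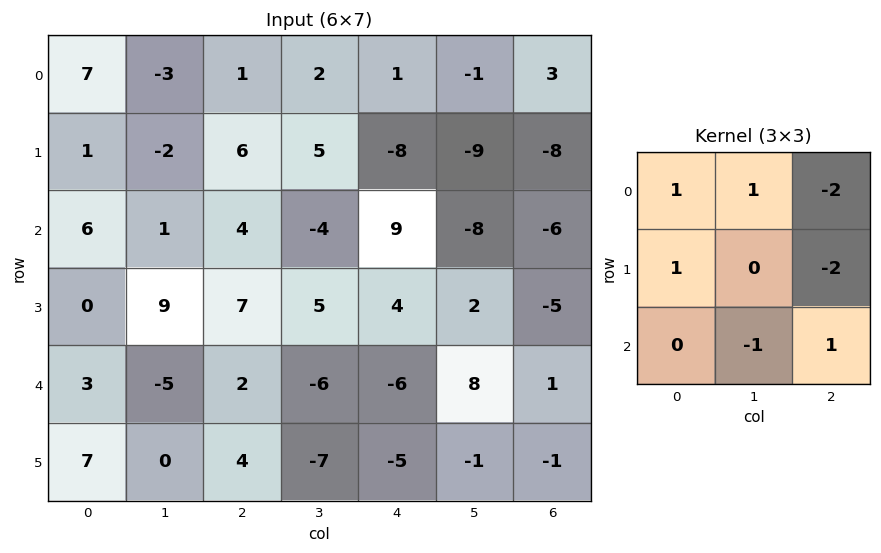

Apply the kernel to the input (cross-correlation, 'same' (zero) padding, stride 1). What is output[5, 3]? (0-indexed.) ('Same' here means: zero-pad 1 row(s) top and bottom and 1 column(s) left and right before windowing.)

22

The receptive field on the zero-padded input at this output position is [2 -6 -6 / 4 -7 -5 / 0 0 0]. Elementwise product with the kernel and sum: 2·1 + -6·1 + -6·-2 + 4·1 + -5·-2 + 0·-1 + 0·1.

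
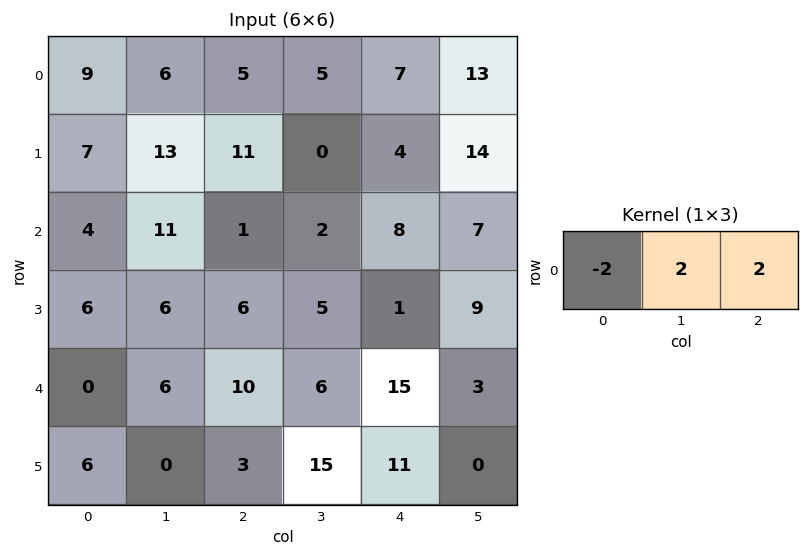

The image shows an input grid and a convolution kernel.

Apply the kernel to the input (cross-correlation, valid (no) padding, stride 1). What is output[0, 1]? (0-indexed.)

The receptive field on the input at this output position is [6 5 5]. Elementwise product with the kernel and sum: 6·-2 + 5·2 + 5·2.

8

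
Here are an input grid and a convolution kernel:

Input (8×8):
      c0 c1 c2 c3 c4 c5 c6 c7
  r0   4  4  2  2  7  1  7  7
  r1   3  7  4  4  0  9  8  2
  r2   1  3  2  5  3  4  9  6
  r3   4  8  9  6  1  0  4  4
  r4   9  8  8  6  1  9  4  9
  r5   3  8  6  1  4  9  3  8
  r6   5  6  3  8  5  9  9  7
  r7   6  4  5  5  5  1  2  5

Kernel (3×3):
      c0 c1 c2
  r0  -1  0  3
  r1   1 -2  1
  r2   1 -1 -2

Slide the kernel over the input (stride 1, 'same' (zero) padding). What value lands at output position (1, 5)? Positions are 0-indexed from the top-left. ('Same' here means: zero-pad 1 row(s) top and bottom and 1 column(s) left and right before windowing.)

-15

The receptive field on the zero-padded input at this output position is [7 1 7 / 0 9 8 / 3 4 9]. Elementwise product with the kernel and sum: 7·-1 + 7·3 + 0·1 + 9·-2 + 8·1 + 3·1 + 4·-1 + 9·-2.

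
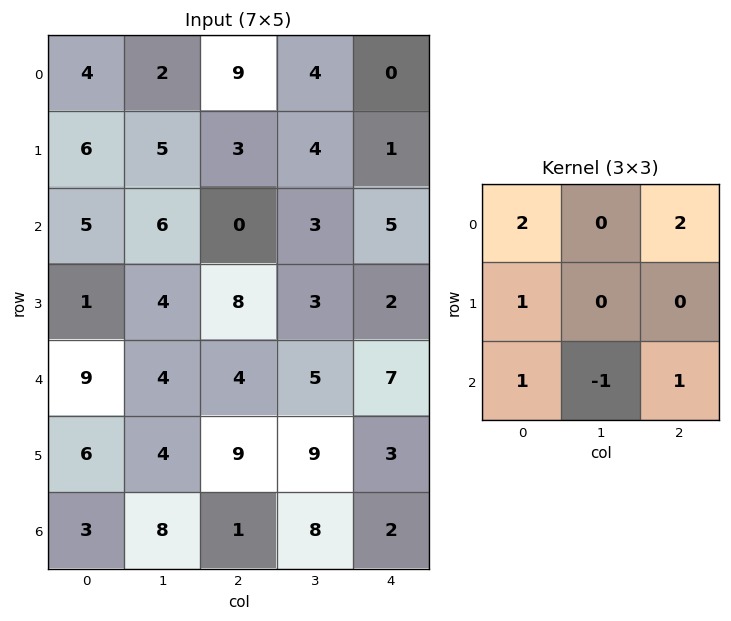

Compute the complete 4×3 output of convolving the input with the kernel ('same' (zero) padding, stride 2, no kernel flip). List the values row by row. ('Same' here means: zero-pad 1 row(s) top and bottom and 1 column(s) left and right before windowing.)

Output[0,0]: The receptive field on the zero-padded input at this output position is [0 0 0 / 0 4 2 / 0 6 5]. Elementwise product with the kernel and sum: 0·2 + 0·2 + 0·1 + 0·1 + 6·-1 + 5·1.
Output[0,1]: The receptive field on the zero-padded input at this output position is [0 0 0 / 2 9 4 / 5 3 4]. Elementwise product with the kernel and sum: 0·2 + 0·2 + 2·1 + 5·1 + 3·-1 + 4·1.

-1 8 7
13 23 12
6 22 17
8 34 26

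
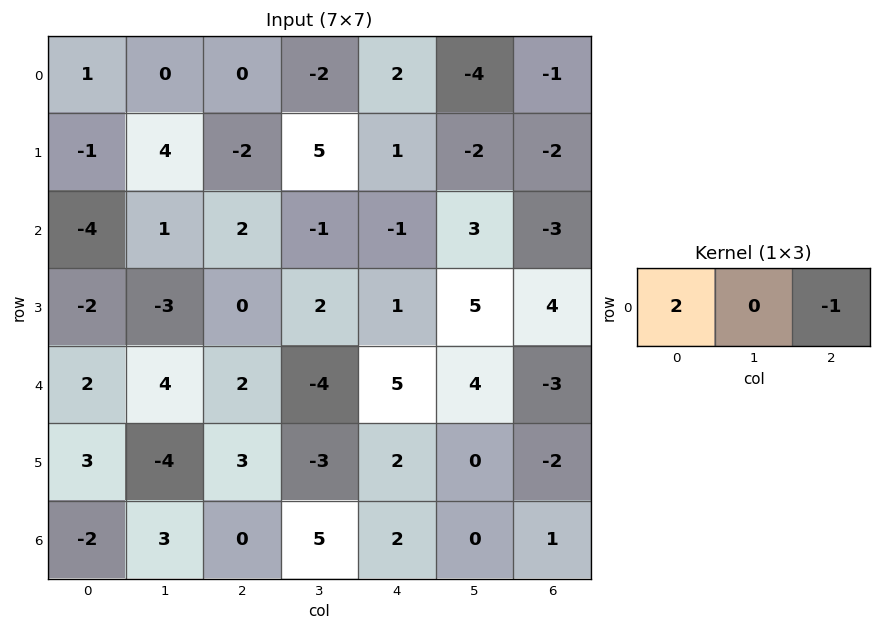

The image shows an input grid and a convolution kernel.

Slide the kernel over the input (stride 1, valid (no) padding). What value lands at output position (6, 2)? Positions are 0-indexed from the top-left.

-2

The receptive field on the input at this output position is [0 5 2]. Elementwise product with the kernel and sum: 0·2 + 2·-1.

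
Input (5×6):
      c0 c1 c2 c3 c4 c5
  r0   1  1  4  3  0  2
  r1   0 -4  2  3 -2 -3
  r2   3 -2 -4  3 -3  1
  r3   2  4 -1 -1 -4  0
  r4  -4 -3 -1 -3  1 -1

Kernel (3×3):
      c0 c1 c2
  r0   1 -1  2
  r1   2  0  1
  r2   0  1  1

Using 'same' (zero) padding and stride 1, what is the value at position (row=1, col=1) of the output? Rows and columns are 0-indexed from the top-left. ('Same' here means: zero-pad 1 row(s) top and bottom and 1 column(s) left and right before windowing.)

4

The receptive field on the zero-padded input at this output position is [1 1 4 / 0 -4 2 / 3 -2 -4]. Elementwise product with the kernel and sum: 1·1 + 1·-1 + 4·2 + 0·2 + 2·1 + -2·1 + -4·1.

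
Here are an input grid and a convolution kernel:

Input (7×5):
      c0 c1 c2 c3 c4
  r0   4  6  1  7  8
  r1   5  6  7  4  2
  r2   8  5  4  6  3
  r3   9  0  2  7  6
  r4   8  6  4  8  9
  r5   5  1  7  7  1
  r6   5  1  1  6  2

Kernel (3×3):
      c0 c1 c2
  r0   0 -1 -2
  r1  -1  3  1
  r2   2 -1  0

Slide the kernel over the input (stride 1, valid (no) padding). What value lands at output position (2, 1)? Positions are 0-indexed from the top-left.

The receptive field on the input at this output position is [5 4 6 / 0 2 7 / 6 4 8]. Elementwise product with the kernel and sum: 4·-1 + 6·-2 + 0·-1 + 2·3 + 7·1 + 6·2 + 4·-1.

5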